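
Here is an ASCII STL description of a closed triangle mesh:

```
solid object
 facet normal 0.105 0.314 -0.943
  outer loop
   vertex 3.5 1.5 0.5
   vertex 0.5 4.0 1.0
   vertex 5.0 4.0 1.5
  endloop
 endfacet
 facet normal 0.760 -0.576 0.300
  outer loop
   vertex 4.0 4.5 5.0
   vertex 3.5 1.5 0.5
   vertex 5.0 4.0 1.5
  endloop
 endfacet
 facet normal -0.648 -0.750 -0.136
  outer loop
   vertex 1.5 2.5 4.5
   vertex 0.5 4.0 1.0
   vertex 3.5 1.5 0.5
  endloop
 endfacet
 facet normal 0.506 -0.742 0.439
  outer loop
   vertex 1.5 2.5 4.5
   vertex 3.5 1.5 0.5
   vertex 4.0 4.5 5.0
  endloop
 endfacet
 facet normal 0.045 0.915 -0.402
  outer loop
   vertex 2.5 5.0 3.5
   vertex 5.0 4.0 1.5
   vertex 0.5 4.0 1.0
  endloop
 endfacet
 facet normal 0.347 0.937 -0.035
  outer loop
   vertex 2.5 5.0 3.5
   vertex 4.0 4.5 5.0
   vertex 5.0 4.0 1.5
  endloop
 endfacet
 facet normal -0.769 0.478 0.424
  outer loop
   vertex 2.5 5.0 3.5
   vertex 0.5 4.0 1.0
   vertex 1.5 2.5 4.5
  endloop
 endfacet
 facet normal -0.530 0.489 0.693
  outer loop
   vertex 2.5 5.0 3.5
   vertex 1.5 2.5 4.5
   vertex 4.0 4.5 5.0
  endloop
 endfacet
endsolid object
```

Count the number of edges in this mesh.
12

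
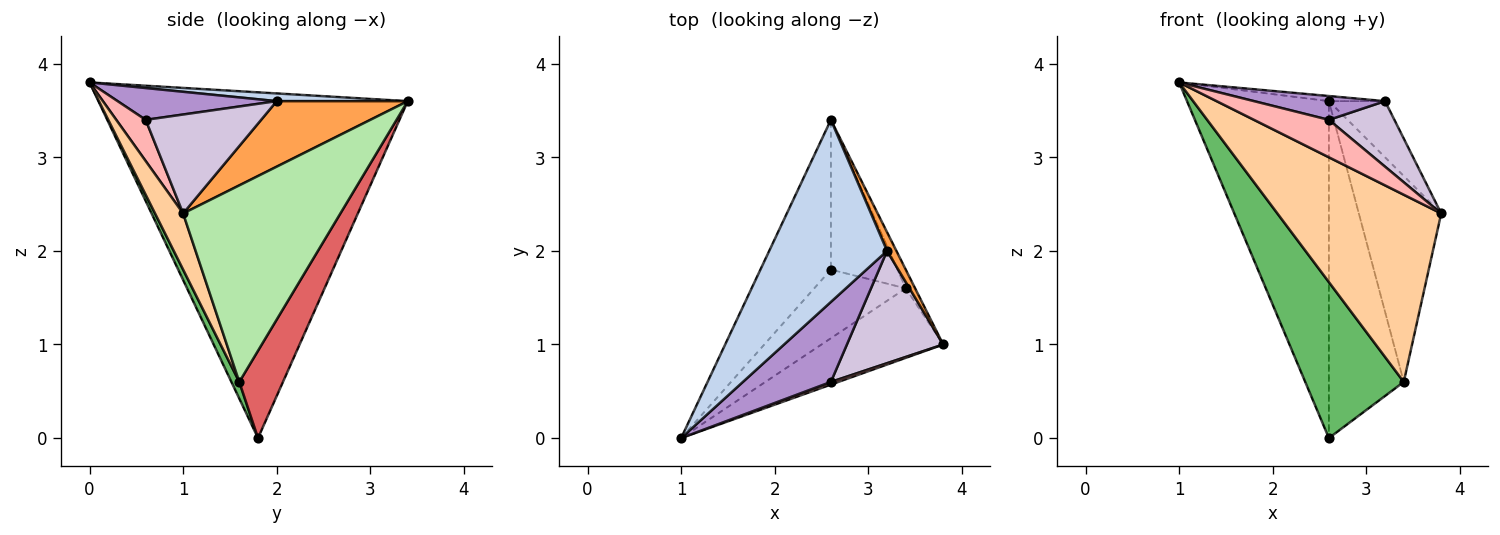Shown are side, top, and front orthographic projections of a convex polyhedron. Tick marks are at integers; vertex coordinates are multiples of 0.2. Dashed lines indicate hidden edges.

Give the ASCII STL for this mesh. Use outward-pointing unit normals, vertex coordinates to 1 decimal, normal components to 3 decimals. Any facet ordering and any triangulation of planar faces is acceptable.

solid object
 facet normal -0.894 0.410 -0.182
  outer loop
   vertex 2.6 1.8 0.0
   vertex 1.0 0.0 3.8
   vertex 2.6 3.4 3.6
  endloop
 endfacet
 facet normal 0.065 0.028 0.997
  outer loop
   vertex 3.2 2.0 3.6
   vertex 2.6 3.4 3.6
   vertex 1.0 0.0 3.8
  endloop
 endfacet
 facet normal 0.911 0.391 0.130
  outer loop
   vertex 3.2 2.0 3.6
   vertex 3.8 1.0 2.4
   vertex 2.6 3.4 3.6
  endloop
 endfacet
 facet normal 0.159 -0.926 -0.344
  outer loop
   vertex 3.4 1.6 0.6
   vertex 3.8 1.0 2.4
   vertex 1.0 0.0 3.8
  endloop
 endfacet
 facet normal 0.073 -0.913 -0.402
  outer loop
   vertex 3.4 1.6 0.6
   vertex 1.0 0.0 3.8
   vertex 2.6 1.8 0.0
  endloop
 endfacet
 facet normal 0.885 0.464 -0.042
  outer loop
   vertex 3.4 1.6 0.6
   vertex 2.6 3.4 3.6
   vertex 3.8 1.0 2.4
  endloop
 endfacet
 facet normal 0.470 0.806 -0.358
  outer loop
   vertex 3.4 1.6 0.6
   vertex 2.6 1.8 0.0
   vertex 2.6 3.4 3.6
  endloop
 endfacet
 facet normal 0.365 -0.929 0.066
  outer loop
   vertex 2.6 0.6 3.4
   vertex 1.0 0.0 3.8
   vertex 3.8 1.0 2.4
  endloop
 endfacet
 facet normal 0.328 -0.270 0.906
  outer loop
   vertex 2.6 0.6 3.4
   vertex 3.2 2.0 3.6
   vertex 1.0 0.0 3.8
  endloop
 endfacet
 facet normal 0.664 -0.377 0.646
  outer loop
   vertex 2.6 0.6 3.4
   vertex 3.8 1.0 2.4
   vertex 3.2 2.0 3.6
  endloop
 endfacet
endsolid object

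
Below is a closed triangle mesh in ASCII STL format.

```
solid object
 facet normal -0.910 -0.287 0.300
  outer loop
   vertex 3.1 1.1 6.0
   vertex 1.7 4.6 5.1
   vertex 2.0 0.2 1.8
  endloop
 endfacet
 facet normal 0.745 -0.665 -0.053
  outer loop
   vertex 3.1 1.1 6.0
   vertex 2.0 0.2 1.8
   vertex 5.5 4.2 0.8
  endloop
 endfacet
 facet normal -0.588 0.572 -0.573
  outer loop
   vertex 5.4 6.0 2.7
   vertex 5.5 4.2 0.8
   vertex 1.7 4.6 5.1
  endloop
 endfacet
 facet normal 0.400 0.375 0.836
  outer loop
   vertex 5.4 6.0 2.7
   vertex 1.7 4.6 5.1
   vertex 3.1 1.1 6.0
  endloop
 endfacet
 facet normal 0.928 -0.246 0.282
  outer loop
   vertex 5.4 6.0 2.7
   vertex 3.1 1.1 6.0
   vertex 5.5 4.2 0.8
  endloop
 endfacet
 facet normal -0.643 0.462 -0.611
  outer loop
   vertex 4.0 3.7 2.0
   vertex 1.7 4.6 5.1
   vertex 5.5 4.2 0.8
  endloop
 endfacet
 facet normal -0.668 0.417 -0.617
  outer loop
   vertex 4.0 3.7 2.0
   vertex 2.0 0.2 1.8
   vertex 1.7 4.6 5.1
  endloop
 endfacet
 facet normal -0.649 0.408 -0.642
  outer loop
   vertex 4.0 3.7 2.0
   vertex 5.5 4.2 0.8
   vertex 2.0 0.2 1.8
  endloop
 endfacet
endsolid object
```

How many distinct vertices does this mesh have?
6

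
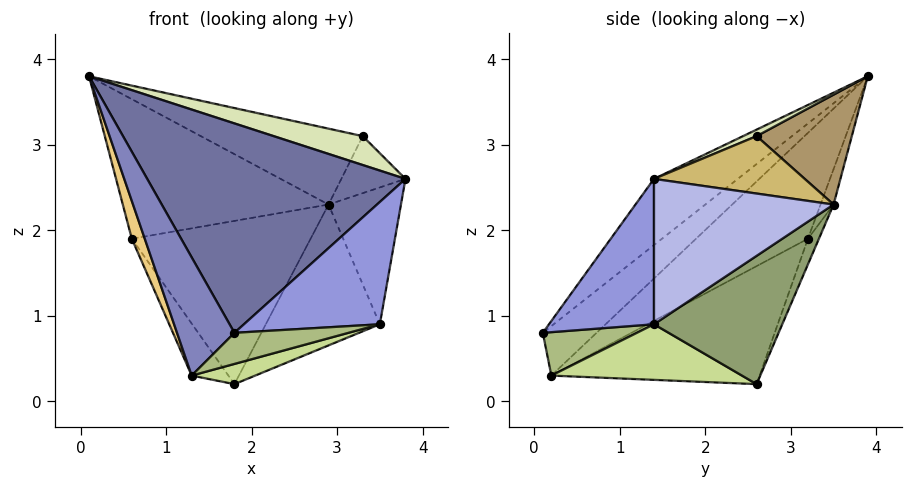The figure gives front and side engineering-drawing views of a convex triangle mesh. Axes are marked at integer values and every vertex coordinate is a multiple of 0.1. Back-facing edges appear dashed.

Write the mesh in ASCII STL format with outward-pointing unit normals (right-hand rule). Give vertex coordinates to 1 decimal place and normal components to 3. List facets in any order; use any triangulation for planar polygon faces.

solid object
 facet normal -0.215 -0.663 0.717
  outer loop
   vertex 1.8 0.1 0.8
   vertex 3.8 1.4 2.6
   vertex 0.1 3.9 3.8
  endloop
 endfacet
 facet normal -0.602 -0.643 0.473
  outer loop
   vertex 1.3 0.2 0.3
   vertex 1.8 0.1 0.8
   vertex 0.1 3.9 3.8
  endloop
 endfacet
 facet normal 0.608 -0.787 -0.107
  outer loop
   vertex 3.5 1.4 0.9
   vertex 3.8 1.4 2.6
   vertex 1.8 0.1 0.8
  endloop
 endfacet
 facet normal 0.915 0.369 -0.162
  outer loop
   vertex 3.5 1.4 0.9
   vertex 2.9 3.5 2.3
   vertex 3.8 1.4 2.6
  endloop
 endfacet
 facet normal 0.619 0.550 -0.560
  outer loop
   vertex 3.5 1.4 0.9
   vertex 1.8 2.6 0.2
   vertex 2.9 3.5 2.3
  endloop
 endfacet
 facet normal 0.499 -0.605 -0.620
  outer loop
   vertex 3.5 1.4 0.9
   vertex 1.8 0.1 0.8
   vertex 1.3 0.2 0.3
  endloop
 endfacet
 facet normal 0.314 -0.105 -0.943
  outer loop
   vertex 3.5 1.4 0.9
   vertex 1.3 0.2 0.3
   vertex 1.8 2.6 0.2
  endloop
 endfacet
 facet normal 0.055 -0.364 0.930
  outer loop
   vertex 3.3 2.6 3.1
   vertex 0.1 3.9 3.8
   vertex 3.8 1.4 2.6
  endloop
 endfacet
 facet normal 0.412 0.701 0.582
  outer loop
   vertex 3.3 2.6 3.1
   vertex 2.9 3.5 2.3
   vertex 0.1 3.9 3.8
  endloop
 endfacet
 facet normal 0.920 0.391 -0.020
  outer loop
   vertex 3.3 2.6 3.1
   vertex 3.8 1.4 2.6
   vertex 2.9 3.5 2.3
  endloop
 endfacet
 facet normal -0.970 -0.112 -0.214
  outer loop
   vertex 0.6 3.2 1.9
   vertex 1.3 0.2 0.3
   vertex 0.1 3.9 3.8
  endloop
 endfacet
 facet normal -0.785 0.138 -0.603
  outer loop
   vertex 0.6 3.2 1.9
   vertex 1.8 2.6 0.2
   vertex 1.3 0.2 0.3
  endloop
 endfacet
 facet normal -0.059 0.932 -0.359
  outer loop
   vertex 0.6 3.2 1.9
   vertex 0.1 3.9 3.8
   vertex 2.9 3.5 2.3
  endloop
 endfacet
 facet normal -0.057 0.928 -0.368
  outer loop
   vertex 0.6 3.2 1.9
   vertex 2.9 3.5 2.3
   vertex 1.8 2.6 0.2
  endloop
 endfacet
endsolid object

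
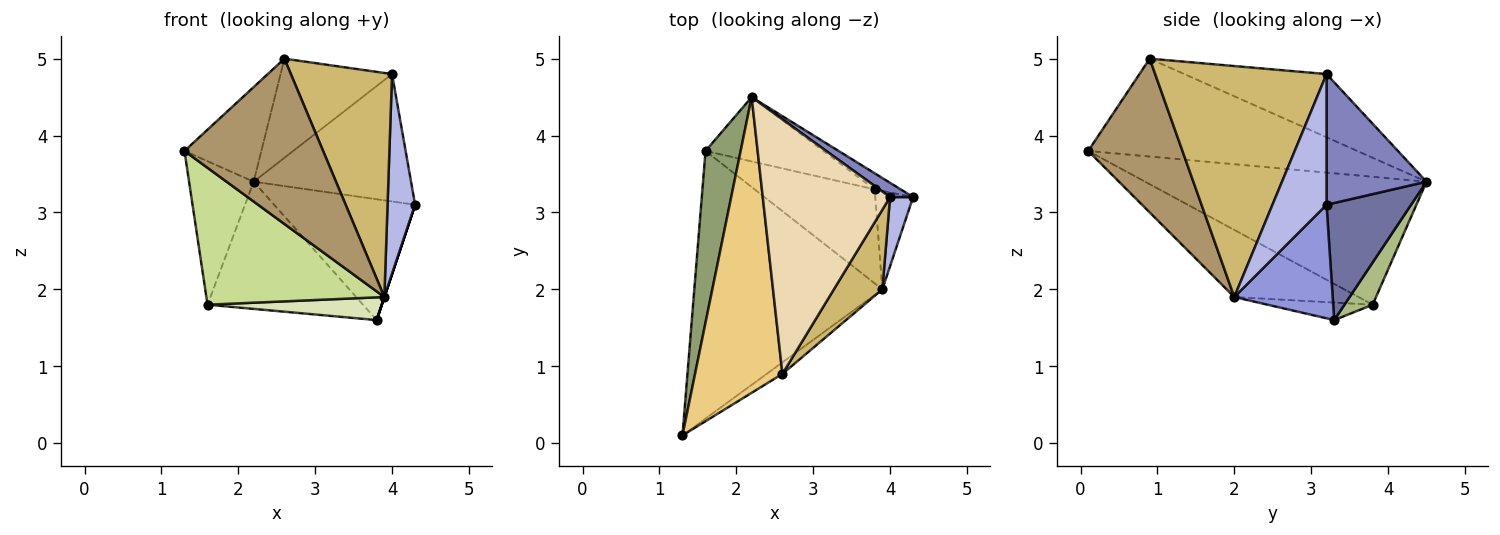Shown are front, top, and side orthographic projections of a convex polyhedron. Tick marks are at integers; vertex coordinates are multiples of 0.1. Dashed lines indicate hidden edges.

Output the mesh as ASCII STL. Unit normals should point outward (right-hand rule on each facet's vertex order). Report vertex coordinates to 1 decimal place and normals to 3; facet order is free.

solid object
 facet normal 0.511 0.852 -0.114
  outer loop
   vertex 3.8 3.3 1.6
   vertex 2.2 4.5 3.4
   vertex 4.3 3.2 3.1
  endloop
 endfacet
 facet normal 0.534 0.840 0.094
  outer loop
   vertex 4.0 3.2 4.8
   vertex 4.3 3.2 3.1
   vertex 2.2 4.5 3.4
  endloop
 endfacet
 facet normal 0.949 0.000 -0.316
  outer loop
   vertex 3.9 2.0 1.9
   vertex 3.8 3.3 1.6
   vertex 4.3 3.2 3.1
  endloop
 endfacet
 facet normal 0.880 -0.449 0.155
  outer loop
   vertex 3.9 2.0 1.9
   vertex 4.3 3.2 3.1
   vertex 4.0 3.2 4.8
  endloop
 endfacet
 facet normal -0.942 0.216 0.259
  outer loop
   vertex 1.6 3.8 1.8
   vertex 1.3 0.1 3.8
   vertex 2.2 4.5 3.4
  endloop
 endfacet
 facet normal 0.160 0.881 -0.445
  outer loop
   vertex 1.6 3.8 1.8
   vertex 2.2 4.5 3.4
   vertex 3.8 3.3 1.6
  endloop
 endfacet
 facet normal -0.303 -0.434 -0.848
  outer loop
   vertex 1.6 3.8 1.8
   vertex 3.9 2.0 1.9
   vertex 1.3 0.1 3.8
  endloop
 endfacet
 facet normal -0.140 -0.233 -0.962
  outer loop
   vertex 1.6 3.8 1.8
   vertex 3.8 3.3 1.6
   vertex 3.9 2.0 1.9
  endloop
 endfacet
 facet normal 0.561 -0.826 -0.058
  outer loop
   vertex 2.6 0.9 5.0
   vertex 1.3 0.1 3.8
   vertex 3.9 2.0 1.9
  endloop
 endfacet
 facet normal 0.847 -0.500 0.178
  outer loop
   vertex 2.6 0.9 5.0
   vertex 3.9 2.0 1.9
   vertex 4.0 3.2 4.8
  endloop
 endfacet
 facet normal -0.730 0.208 0.651
  outer loop
   vertex 2.6 0.9 5.0
   vertex 2.2 4.5 3.4
   vertex 1.3 0.1 3.8
  endloop
 endfacet
 facet normal -0.420 0.329 0.846
  outer loop
   vertex 2.6 0.9 5.0
   vertex 4.0 3.2 4.8
   vertex 2.2 4.5 3.4
  endloop
 endfacet
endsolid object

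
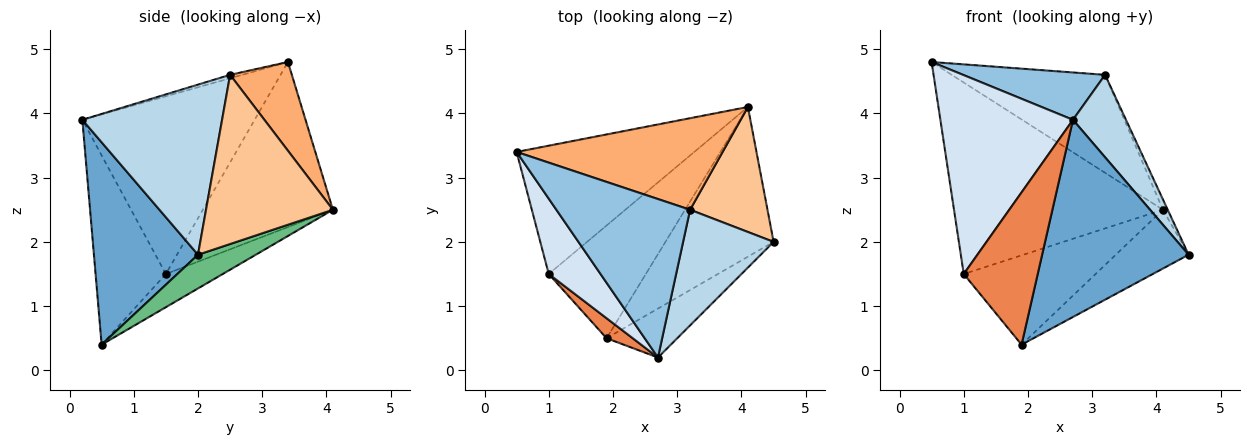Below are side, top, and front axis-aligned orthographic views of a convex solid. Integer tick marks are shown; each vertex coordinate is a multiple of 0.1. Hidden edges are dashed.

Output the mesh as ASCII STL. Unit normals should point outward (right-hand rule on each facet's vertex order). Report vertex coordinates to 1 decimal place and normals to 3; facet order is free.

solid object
 facet normal 0.568 -0.799 -0.198
  outer loop
   vertex 1.9 0.5 0.4
   vertex 4.5 2.0 1.8
   vertex 2.7 0.2 3.9
  endloop
 endfacet
 facet normal -0.024 -0.286 0.958
  outer loop
   vertex 3.2 2.5 4.6
   vertex 0.5 3.4 4.8
   vertex 2.7 0.2 3.9
  endloop
 endfacet
 facet normal 0.837 -0.318 0.445
  outer loop
   vertex 3.2 2.5 4.6
   vertex 2.7 0.2 3.9
   vertex 4.5 2.0 1.8
  endloop
 endfacet
 facet normal -0.772 -0.594 0.225
  outer loop
   vertex 1.0 1.5 1.5
   vertex 2.7 0.2 3.9
   vertex 0.5 3.4 4.8
  endloop
 endfacet
 facet normal -0.686 -0.722 0.095
  outer loop
   vertex 1.0 1.5 1.5
   vertex 1.9 0.5 0.4
   vertex 2.7 0.2 3.9
  endloop
 endfacet
 facet normal 0.282 0.701 0.655
  outer loop
   vertex 4.1 4.1 2.5
   vertex 0.5 3.4 4.8
   vertex 3.2 2.5 4.6
  endloop
 endfacet
 facet normal 0.909 0.035 0.416
  outer loop
   vertex 4.1 4.1 2.5
   vertex 3.2 2.5 4.6
   vertex 4.5 2.0 1.8
  endloop
 endfacet
 facet normal -0.459 0.738 -0.494
  outer loop
   vertex 4.1 4.1 2.5
   vertex 1.0 1.5 1.5
   vertex 0.5 3.4 4.8
  endloop
 endfacet
 facet normal 0.279 0.351 -0.894
  outer loop
   vertex 4.1 4.1 2.5
   vertex 4.5 2.0 1.8
   vertex 1.9 0.5 0.4
  endloop
 endfacet
 facet normal -0.259 0.600 -0.757
  outer loop
   vertex 4.1 4.1 2.5
   vertex 1.9 0.5 0.4
   vertex 1.0 1.5 1.5
  endloop
 endfacet
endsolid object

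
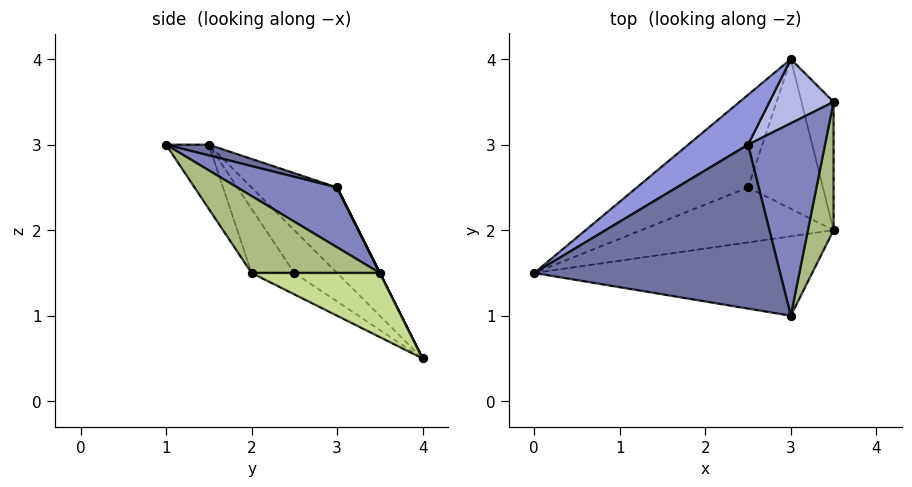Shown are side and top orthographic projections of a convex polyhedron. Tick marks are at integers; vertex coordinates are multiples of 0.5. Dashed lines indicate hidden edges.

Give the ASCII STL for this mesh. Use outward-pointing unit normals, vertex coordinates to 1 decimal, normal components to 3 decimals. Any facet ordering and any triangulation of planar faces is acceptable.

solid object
 facet normal 0.042 0.252 0.967
  outer loop
   vertex 2.5 3.0 2.5
   vertex 0.0 1.5 3.0
   vertex 3.0 1.0 3.0
  endloop
 endfacet
 facet normal 0.579 0.331 0.745
  outer loop
   vertex 2.5 3.0 2.5
   vertex 3.0 1.0 3.0
   vertex 3.5 3.5 1.5
  endloop
 endfacet
 facet normal -0.443 0.841 0.310
  outer loop
   vertex 2.5 3.0 2.5
   vertex 3.0 4.0 0.5
   vertex 0.0 1.5 3.0
  endloop
 endfacet
 facet normal 0.000 0.894 0.447
  outer loop
   vertex 2.5 3.0 2.5
   vertex 3.5 3.5 1.5
   vertex 3.0 4.0 0.5
  endloop
 endfacet
 facet normal -0.134 -0.803 -0.580
  outer loop
   vertex 3.5 2.0 1.5
   vertex 3.0 1.0 3.0
   vertex 0.0 1.5 3.0
  endloop
 endfacet
 facet normal 0.949 0.000 0.316
  outer loop
   vertex 3.5 2.0 1.5
   vertex 3.5 3.5 1.5
   vertex 3.0 1.0 3.0
  endloop
 endfacet
 facet normal 0.894 0.000 -0.447
  outer loop
   vertex 3.5 2.0 1.5
   vertex 3.0 4.0 0.5
   vertex 3.5 3.5 1.5
  endloop
 endfacet
 facet normal -0.321 -0.449 -0.834
  outer loop
   vertex 2.5 2.5 1.5
   vertex 0.0 1.5 3.0
   vertex 3.0 4.0 0.5
  endloop
 endfacet
 facet normal -0.267 -0.535 -0.802
  outer loop
   vertex 2.5 2.5 1.5
   vertex 3.5 2.0 1.5
   vertex 0.0 1.5 3.0
  endloop
 endfacet
 facet normal -0.241 -0.482 -0.843
  outer loop
   vertex 2.5 2.5 1.5
   vertex 3.0 4.0 0.5
   vertex 3.5 2.0 1.5
  endloop
 endfacet
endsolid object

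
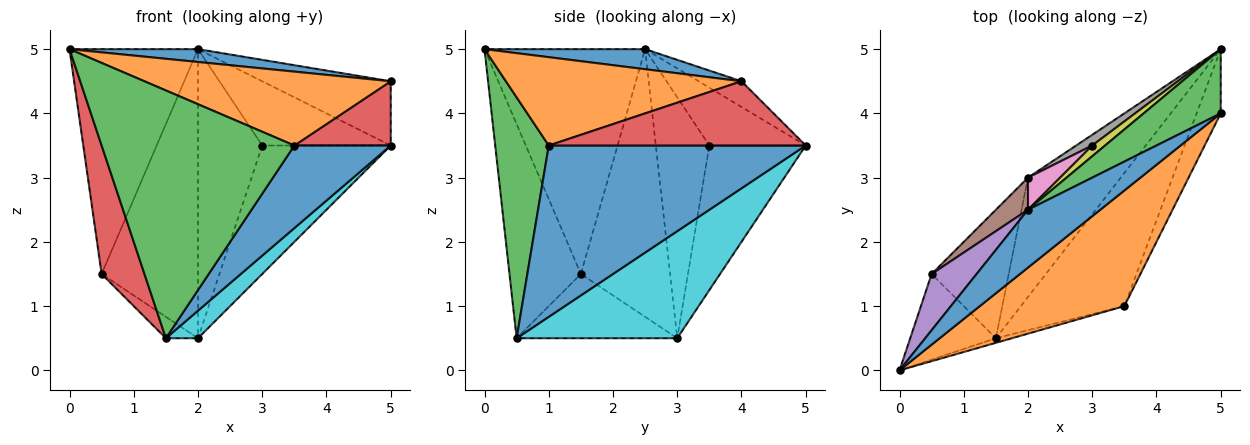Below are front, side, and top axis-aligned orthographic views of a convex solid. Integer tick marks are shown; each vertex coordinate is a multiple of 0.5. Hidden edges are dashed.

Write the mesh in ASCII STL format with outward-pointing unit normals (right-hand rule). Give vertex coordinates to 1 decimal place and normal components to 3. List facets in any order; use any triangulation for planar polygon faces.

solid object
 facet normal 0.262 -0.209 0.942
  outer loop
   vertex 2.0 2.5 5.0
   vertex 0.0 0.0 5.0
   vertex 5.0 4.0 4.5
  endloop
 endfacet
 facet normal 0.458 -0.479 0.749
  outer loop
   vertex 3.5 1.0 3.5
   vertex 5.0 4.0 4.5
   vertex 0.0 0.0 5.0
  endloop
 endfacet
 facet normal -0.229 0.688 0.688
  outer loop
   vertex 5.0 5.0 3.5
   vertex 2.0 2.5 5.0
   vertex 5.0 4.0 4.5
  endloop
 endfacet
 facet normal 0.883 -0.331 -0.331
  outer loop
   vertex 5.0 5.0 3.5
   vertex 5.0 4.0 4.5
   vertex 3.5 1.0 3.5
  endloop
 endfacet
 facet normal -0.772 0.617 0.154
  outer loop
   vertex 0.5 1.5 1.5
   vertex 0.0 0.0 5.0
   vertex 2.0 2.5 5.0
  endloop
 endfacet
 facet normal -0.677 0.731 0.081
  outer loop
   vertex 0.5 1.5 1.5
   vertex 2.0 2.5 5.0
   vertex 2.0 3.0 0.5
  endloop
 endfacet
 facet normal -0.638 0.765 0.085
  outer loop
   vertex 3.0 3.5 3.5
   vertex 2.0 3.0 0.5
   vertex 2.0 2.5 5.0
  endloop
 endfacet
 facet normal -0.599 0.798 0.067
  outer loop
   vertex 3.0 3.5 3.5
   vertex 5.0 5.0 3.5
   vertex 2.0 3.0 0.5
  endloop
 endfacet
 facet normal -0.595 0.793 0.132
  outer loop
   vertex 3.0 3.5 3.5
   vertex 2.0 2.5 5.0
   vertex 5.0 5.0 3.5
  endloop
 endfacet
 facet normal 0.747 -0.149 -0.648
  outer loop
   vertex 1.5 0.5 0.5
   vertex 2.0 3.0 0.5
   vertex 5.0 5.0 3.5
  endloop
 endfacet
 facet normal 0.815 -0.306 -0.492
  outer loop
   vertex 1.5 0.5 0.5
   vertex 5.0 5.0 3.5
   vertex 3.5 1.0 3.5
  endloop
 endfacet
 facet normal -0.635 0.127 -0.762
  outer loop
   vertex 1.5 0.5 0.5
   vertex 0.5 1.5 1.5
   vertex 2.0 3.0 0.5
  endloop
 endfacet
 facet normal 0.268 -0.963 -0.018
  outer loop
   vertex 1.5 0.5 0.5
   vertex 3.5 1.0 3.5
   vertex 0.0 0.0 5.0
  endloop
 endfacet
 facet normal -0.811 -0.487 -0.324
  outer loop
   vertex 1.5 0.5 0.5
   vertex 0.0 0.0 5.0
   vertex 0.5 1.5 1.5
  endloop
 endfacet
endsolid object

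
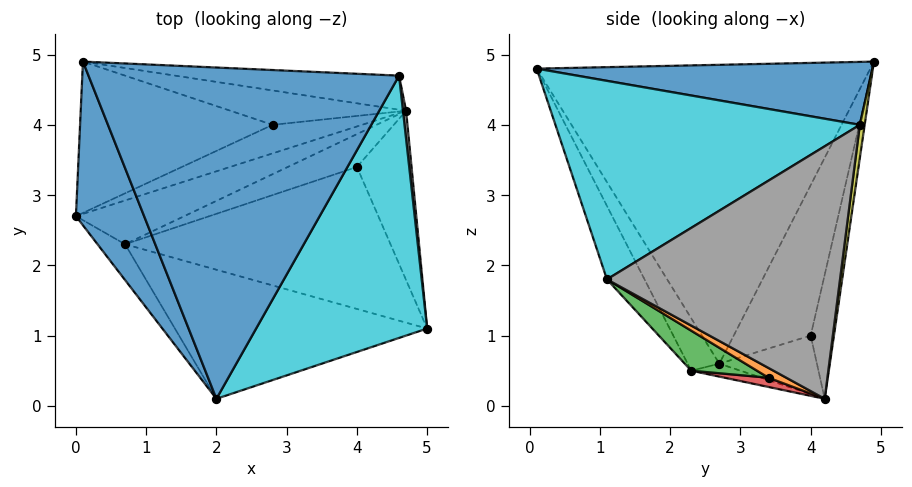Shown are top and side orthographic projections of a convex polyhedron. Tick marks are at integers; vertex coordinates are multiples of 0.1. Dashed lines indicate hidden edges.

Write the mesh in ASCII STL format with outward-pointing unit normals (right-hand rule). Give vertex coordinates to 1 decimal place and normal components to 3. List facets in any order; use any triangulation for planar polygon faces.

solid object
 facet normal -0.908 -0.364 0.207
  outer loop
   vertex 2.0 0.1 4.8
   vertex 0.1 4.9 4.9
   vertex 0.0 2.7 0.6
  endloop
 endfacet
 facet normal -0.119 0.041 -0.992
  outer loop
   vertex 0.7 2.3 0.5
   vertex 0.0 2.7 0.6
   vertex 4.7 4.2 0.1
  endloop
 endfacet
 facet normal -0.507 -0.820 -0.266
  outer loop
   vertex 0.7 2.3 0.5
   vertex 2.0 0.1 4.8
   vertex 0.0 2.7 0.6
  endloop
 endfacet
 facet normal -0.123 -0.898 -0.422
  outer loop
   vertex 0.7 2.3 0.5
   vertex 5.0 1.1 1.8
   vertex 2.0 0.1 4.8
  endloop
 endfacet
 facet normal -0.313 0.821 -0.478
  outer loop
   vertex 2.8 4.0 1.0
   vertex 4.7 4.2 0.1
   vertex 0.0 2.7 0.6
  endloop
 endfacet
 facet normal -0.331 0.843 -0.424
  outer loop
   vertex 2.8 4.0 1.0
   vertex 0.0 2.7 0.6
   vertex 0.1 4.9 4.9
  endloop
 endfacet
 facet normal -0.279 0.875 -0.395
  outer loop
   vertex 2.8 4.0 1.0
   vertex 0.1 4.9 4.9
   vertex 4.7 4.2 0.1
  endloop
 endfacet
 facet normal 0.995 0.103 0.012
  outer loop
   vertex 4.6 4.7 4.0
   vertex 5.0 1.1 1.8
   vertex 4.7 4.2 0.1
  endloop
 endfacet
 facet normal 0.019 0.992 -0.127
  outer loop
   vertex 4.6 4.7 4.0
   vertex 4.7 4.2 0.1
   vertex 0.1 4.9 4.9
  endloop
 endfacet
 facet normal 0.723 -0.300 0.623
  outer loop
   vertex 4.6 4.7 4.0
   vertex 2.0 0.1 4.8
   vertex 5.0 1.1 1.8
  endloop
 endfacet
 facet normal 0.198 0.058 0.978
  outer loop
   vertex 4.6 4.7 4.0
   vertex 0.1 4.9 4.9
   vertex 2.0 0.1 4.8
  endloop
 endfacet
 facet normal 0.156 -0.463 -0.872
  outer loop
   vertex 4.0 3.4 0.4
   vertex 4.7 4.2 0.1
   vertex 5.0 1.1 1.8
  endloop
 endfacet
 facet normal 0.131 -0.473 -0.871
  outer loop
   vertex 4.0 3.4 0.4
   vertex 5.0 1.1 1.8
   vertex 0.7 2.3 0.5
  endloop
 endfacet
 facet normal 0.119 -0.438 -0.891
  outer loop
   vertex 4.0 3.4 0.4
   vertex 0.7 2.3 0.5
   vertex 4.7 4.2 0.1
  endloop
 endfacet
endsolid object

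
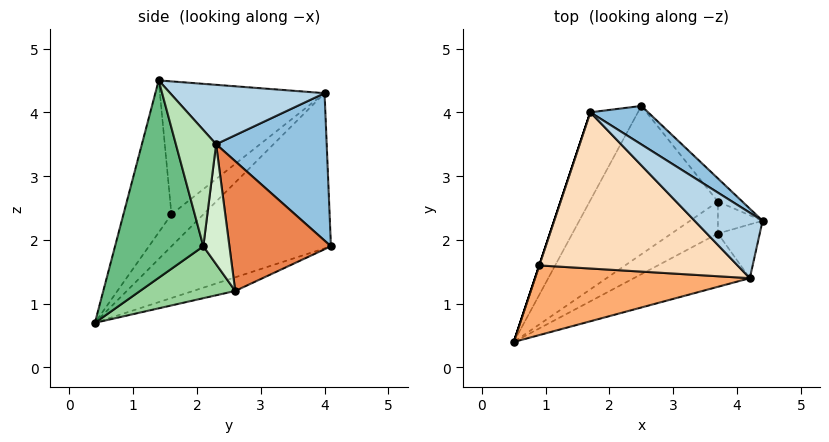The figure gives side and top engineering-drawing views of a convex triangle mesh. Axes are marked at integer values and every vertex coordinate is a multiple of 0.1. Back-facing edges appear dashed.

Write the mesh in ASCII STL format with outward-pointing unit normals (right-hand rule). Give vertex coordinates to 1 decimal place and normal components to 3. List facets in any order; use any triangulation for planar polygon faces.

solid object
 facet normal -0.816 0.522 -0.250
  outer loop
   vertex 1.7 4.0 4.3
   vertex 2.5 4.1 1.9
   vertex 0.5 0.4 0.7
  endloop
 endfacet
 facet normal 0.566 0.794 0.222
  outer loop
   vertex 1.7 4.0 4.3
   vertex 4.4 2.3 3.5
   vertex 2.5 4.1 1.9
  endloop
 endfacet
 facet normal 0.541 0.568 0.620
  outer loop
   vertex 1.7 4.0 4.3
   vertex 4.2 1.4 4.5
   vertex 4.4 2.3 3.5
  endloop
 endfacet
 facet normal -0.099 0.355 -0.930
  outer loop
   vertex 3.7 2.6 1.2
   vertex 0.5 0.4 0.7
   vertex 2.5 4.1 1.9
  endloop
 endfacet
 facet normal 0.740 0.657 -0.140
  outer loop
   vertex 3.7 2.6 1.2
   vertex 2.5 4.1 1.9
   vertex 4.4 2.3 3.5
  endloop
 endfacet
 facet normal -0.416 -0.694 0.588
  outer loop
   vertex 0.9 1.6 2.4
   vertex 0.5 0.4 0.7
   vertex 4.2 1.4 4.5
  endloop
 endfacet
 facet normal -0.949 0.316 0.000
  outer loop
   vertex 0.9 1.6 2.4
   vertex 1.7 4.0 4.3
   vertex 0.5 0.4 0.7
  endloop
 endfacet
 facet normal -0.504 -0.427 0.751
  outer loop
   vertex 0.9 1.6 2.4
   vertex 4.2 1.4 4.5
   vertex 1.7 4.0 4.3
  endloop
 endfacet
 facet normal 0.535 -0.785 -0.314
  outer loop
   vertex 3.7 2.1 1.9
   vertex 4.2 1.4 4.5
   vertex 0.5 0.4 0.7
  endloop
 endfacet
 facet normal 0.545 -0.682 -0.487
  outer loop
   vertex 3.7 2.1 1.9
   vertex 0.5 0.4 0.7
   vertex 3.7 2.6 1.2
  endloop
 endfacet
 facet normal 0.812 -0.505 -0.292
  outer loop
   vertex 3.7 2.1 1.9
   vertex 4.4 2.3 3.5
   vertex 4.2 1.4 4.5
  endloop
 endfacet
 facet normal 0.842 -0.439 -0.314
  outer loop
   vertex 3.7 2.1 1.9
   vertex 3.7 2.6 1.2
   vertex 4.4 2.3 3.5
  endloop
 endfacet
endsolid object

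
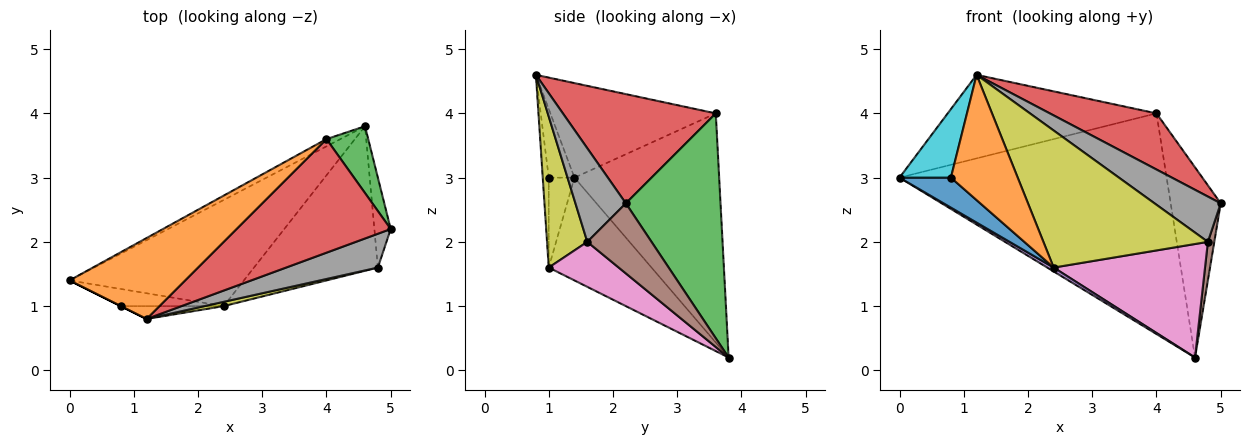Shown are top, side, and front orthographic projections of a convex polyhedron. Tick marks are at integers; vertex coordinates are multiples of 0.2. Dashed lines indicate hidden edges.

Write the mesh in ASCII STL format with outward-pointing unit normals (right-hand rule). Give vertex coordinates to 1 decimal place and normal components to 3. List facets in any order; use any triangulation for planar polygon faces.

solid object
 facet normal -0.476 0.879 -0.029
  outer loop
   vertex 4.0 3.6 4.0
   vertex 4.6 3.8 0.2
   vertex 0.0 1.4 3.0
  endloop
 endfacet
 facet normal -0.495 0.624 0.605
  outer loop
   vertex 4.0 3.6 4.0
   vertex 0.0 1.4 3.0
   vertex 1.2 0.8 4.6
  endloop
 endfacet
 facet normal 0.872 0.461 0.162
  outer loop
   vertex 4.0 3.6 4.0
   vertex 5.0 2.2 2.6
   vertex 4.6 3.8 0.2
  endloop
 endfacet
 facet normal 0.536 -0.374 0.757
  outer loop
   vertex 4.0 3.6 4.0
   vertex 1.2 0.8 4.6
   vertex 5.0 2.2 2.6
  endloop
 endfacet
 facet normal -0.508 -0.032 -0.861
  outer loop
   vertex 2.4 1.0 1.6
   vertex 0.0 1.4 3.0
   vertex 4.6 3.8 0.2
  endloop
 endfacet
 facet normal 0.969 -0.097 -0.226
  outer loop
   vertex 4.8 1.6 2.0
   vertex 4.6 3.8 0.2
   vertex 5.0 2.2 2.6
  endloop
 endfacet
 facet normal 0.275 -0.594 -0.756
  outer loop
   vertex 4.8 1.6 2.0
   vertex 2.4 1.0 1.6
   vertex 4.6 3.8 0.2
  endloop
 endfacet
 facet normal 0.521 -0.684 0.511
  outer loop
   vertex 4.8 1.6 2.0
   vertex 5.0 2.2 2.6
   vertex 1.2 0.8 4.6
  endloop
 endfacet
 facet normal 0.238 -0.971 0.030
  outer loop
   vertex 4.8 1.6 2.0
   vertex 1.2 0.8 4.6
   vertex 2.4 1.0 1.6
  endloop
 endfacet
 facet normal -0.447 -0.894 0.000
  outer loop
   vertex 0.8 1.0 3.0
   vertex 1.2 0.8 4.6
   vertex 0.0 1.4 3.0
  endloop
 endfacet
 facet normal -0.398 -0.796 -0.455
  outer loop
   vertex 0.8 1.0 3.0
   vertex 0.0 1.4 3.0
   vertex 2.4 1.0 1.6
  endloop
 endfacet
 facet normal -0.089 -0.991 -0.102
  outer loop
   vertex 0.8 1.0 3.0
   vertex 2.4 1.0 1.6
   vertex 1.2 0.8 4.6
  endloop
 endfacet
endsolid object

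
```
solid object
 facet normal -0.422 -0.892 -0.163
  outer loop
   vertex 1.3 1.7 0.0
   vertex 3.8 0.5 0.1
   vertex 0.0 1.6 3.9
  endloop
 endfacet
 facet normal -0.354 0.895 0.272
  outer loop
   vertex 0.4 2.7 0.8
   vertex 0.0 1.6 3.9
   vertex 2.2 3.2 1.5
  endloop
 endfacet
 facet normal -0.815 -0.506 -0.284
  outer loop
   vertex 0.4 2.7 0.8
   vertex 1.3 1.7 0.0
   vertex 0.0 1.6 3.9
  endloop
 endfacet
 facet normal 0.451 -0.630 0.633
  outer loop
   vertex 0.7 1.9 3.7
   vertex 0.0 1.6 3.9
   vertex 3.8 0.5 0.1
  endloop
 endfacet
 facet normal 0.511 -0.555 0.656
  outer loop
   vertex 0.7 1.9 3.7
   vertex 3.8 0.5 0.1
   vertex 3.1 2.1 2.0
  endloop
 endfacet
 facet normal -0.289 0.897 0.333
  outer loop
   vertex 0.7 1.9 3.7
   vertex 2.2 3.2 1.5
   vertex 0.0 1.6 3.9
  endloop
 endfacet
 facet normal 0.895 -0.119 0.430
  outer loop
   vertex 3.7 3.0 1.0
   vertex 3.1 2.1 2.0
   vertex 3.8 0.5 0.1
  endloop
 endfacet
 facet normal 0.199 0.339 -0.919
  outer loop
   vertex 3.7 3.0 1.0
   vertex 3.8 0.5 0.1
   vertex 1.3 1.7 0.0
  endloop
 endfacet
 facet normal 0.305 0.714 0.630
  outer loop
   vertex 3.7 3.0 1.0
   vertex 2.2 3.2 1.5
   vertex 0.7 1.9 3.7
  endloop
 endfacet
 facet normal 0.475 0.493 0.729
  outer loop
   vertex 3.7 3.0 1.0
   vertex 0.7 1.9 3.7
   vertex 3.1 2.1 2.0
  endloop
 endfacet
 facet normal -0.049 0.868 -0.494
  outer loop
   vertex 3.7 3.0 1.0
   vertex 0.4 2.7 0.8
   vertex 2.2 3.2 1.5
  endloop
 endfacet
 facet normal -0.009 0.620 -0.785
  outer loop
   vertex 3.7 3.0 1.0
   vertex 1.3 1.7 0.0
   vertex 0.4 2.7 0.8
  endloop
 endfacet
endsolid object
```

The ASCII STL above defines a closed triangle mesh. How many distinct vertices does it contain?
8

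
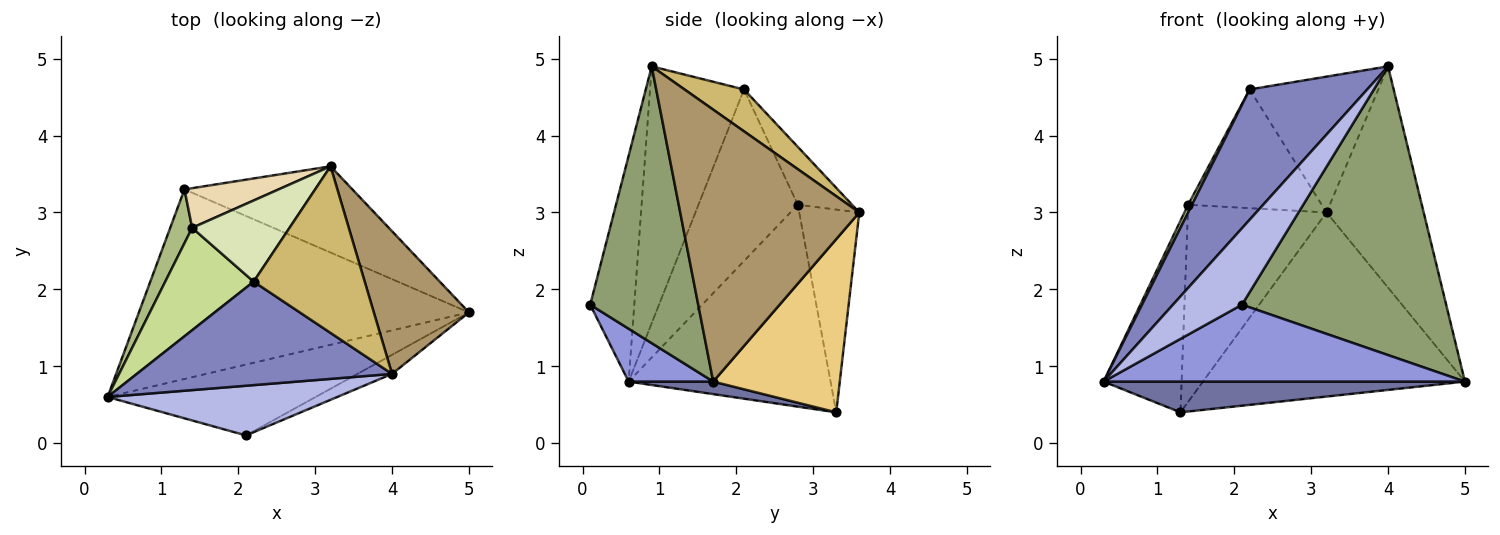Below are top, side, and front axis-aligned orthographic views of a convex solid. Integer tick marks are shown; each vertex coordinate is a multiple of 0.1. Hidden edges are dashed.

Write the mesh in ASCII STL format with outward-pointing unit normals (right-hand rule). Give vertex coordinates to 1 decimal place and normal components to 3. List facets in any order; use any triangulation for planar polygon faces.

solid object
 facet normal 0.037 -0.160 -0.986
  outer loop
   vertex 1.3 3.3 0.4
   vertex 5.0 1.7 0.8
   vertex 0.3 0.6 0.8
  endloop
 endfacet
 facet normal -0.530 -0.664 0.527
  outer loop
   vertex 2.2 2.1 4.6
   vertex 0.3 0.6 0.8
   vertex 4.0 0.9 4.9
  endloop
 endfacet
 facet normal 0.170 -0.725 -0.668
  outer loop
   vertex 2.1 0.1 1.8
   vertex 0.3 0.6 0.8
   vertex 5.0 1.7 0.8
  endloop
 endfacet
 facet normal -0.472 -0.739 0.480
  outer loop
   vertex 2.1 0.1 1.8
   vertex 4.0 0.9 4.9
   vertex 0.3 0.6 0.8
  endloop
 endfacet
 facet normal 0.467 -0.882 -0.058
  outer loop
   vertex 2.1 0.1 1.8
   vertex 5.0 1.7 0.8
   vertex 4.0 0.9 4.9
  endloop
 endfacet
 facet normal -0.928 0.359 0.101
  outer loop
   vertex 1.4 2.8 3.1
   vertex 1.3 3.3 0.4
   vertex 0.3 0.6 0.8
  endloop
 endfacet
 facet normal -0.888 -0.034 0.458
  outer loop
   vertex 1.4 2.8 3.1
   vertex 0.3 0.6 0.8
   vertex 2.2 2.1 4.6
  endloop
 endfacet
 facet normal -0.318 0.783 0.535
  outer loop
   vertex 3.2 3.6 3.0
   vertex 1.4 2.8 3.1
   vertex 2.2 2.1 4.6
  endloop
 endfacet
 facet normal 0.840 0.456 0.294
  outer loop
   vertex 3.2 3.6 3.0
   vertex 4.0 0.9 4.9
   vertex 5.0 1.7 0.8
  endloop
 endfacet
 facet normal 0.280 0.607 0.744
  outer loop
   vertex 3.2 3.6 3.0
   vertex 2.2 2.1 4.6
   vertex 4.0 0.9 4.9
  endloop
 endfacet
 facet normal 0.401 0.830 -0.389
  outer loop
   vertex 3.2 3.6 3.0
   vertex 5.0 1.7 0.8
   vertex 1.3 3.3 0.4
  endloop
 endfacet
 facet normal -0.391 0.902 0.182
  outer loop
   vertex 3.2 3.6 3.0
   vertex 1.3 3.3 0.4
   vertex 1.4 2.8 3.1
  endloop
 endfacet
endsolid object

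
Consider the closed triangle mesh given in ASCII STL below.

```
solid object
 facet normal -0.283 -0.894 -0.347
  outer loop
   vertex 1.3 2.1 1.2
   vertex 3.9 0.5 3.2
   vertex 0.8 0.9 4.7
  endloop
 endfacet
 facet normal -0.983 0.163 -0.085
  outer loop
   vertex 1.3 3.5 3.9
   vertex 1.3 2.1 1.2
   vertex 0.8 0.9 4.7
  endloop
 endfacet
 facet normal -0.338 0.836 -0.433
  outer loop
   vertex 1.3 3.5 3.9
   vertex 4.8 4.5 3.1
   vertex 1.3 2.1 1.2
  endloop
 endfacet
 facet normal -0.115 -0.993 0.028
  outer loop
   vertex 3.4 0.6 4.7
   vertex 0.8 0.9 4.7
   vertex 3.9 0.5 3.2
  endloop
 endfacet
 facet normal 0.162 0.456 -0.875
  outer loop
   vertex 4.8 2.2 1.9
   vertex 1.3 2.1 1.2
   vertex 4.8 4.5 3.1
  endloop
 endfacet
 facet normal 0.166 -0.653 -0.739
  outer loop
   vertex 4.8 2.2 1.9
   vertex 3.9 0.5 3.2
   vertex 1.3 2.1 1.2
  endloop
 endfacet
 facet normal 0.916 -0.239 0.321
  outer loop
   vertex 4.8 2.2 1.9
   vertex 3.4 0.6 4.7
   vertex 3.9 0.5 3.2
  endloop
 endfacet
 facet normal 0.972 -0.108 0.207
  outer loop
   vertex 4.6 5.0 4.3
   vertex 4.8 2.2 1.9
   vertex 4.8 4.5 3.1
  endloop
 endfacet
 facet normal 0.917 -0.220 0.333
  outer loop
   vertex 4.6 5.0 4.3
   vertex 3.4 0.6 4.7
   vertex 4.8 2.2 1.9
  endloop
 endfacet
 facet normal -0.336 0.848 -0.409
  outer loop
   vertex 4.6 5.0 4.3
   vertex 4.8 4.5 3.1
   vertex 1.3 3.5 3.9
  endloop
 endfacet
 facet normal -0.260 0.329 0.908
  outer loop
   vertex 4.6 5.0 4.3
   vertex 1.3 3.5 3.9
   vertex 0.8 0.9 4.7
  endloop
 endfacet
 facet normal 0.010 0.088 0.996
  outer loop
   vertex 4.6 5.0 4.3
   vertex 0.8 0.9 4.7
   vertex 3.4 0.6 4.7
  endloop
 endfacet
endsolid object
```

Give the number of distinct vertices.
8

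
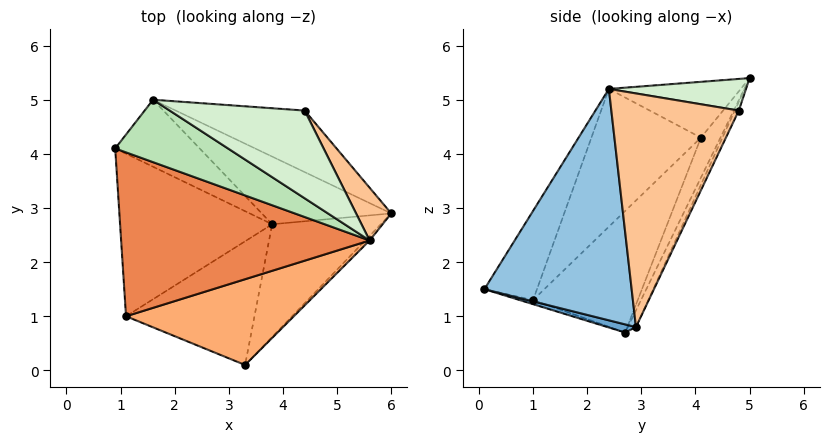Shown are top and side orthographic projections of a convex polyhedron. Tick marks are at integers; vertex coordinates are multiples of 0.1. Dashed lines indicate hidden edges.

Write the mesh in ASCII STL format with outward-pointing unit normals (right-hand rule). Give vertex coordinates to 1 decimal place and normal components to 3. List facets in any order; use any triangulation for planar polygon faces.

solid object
 facet normal 0.071 -0.306 -0.949
  outer loop
   vertex 3.8 2.7 0.7
   vertex 6.0 2.9 0.8
   vertex 3.3 0.1 1.5
  endloop
 endfacet
 facet normal 0.718 -0.696 -0.014
  outer loop
   vertex 5.6 2.4 5.2
   vertex 3.3 0.1 1.5
   vertex 6.0 2.9 0.8
  endloop
 endfacet
 facet normal -0.508 0.582 -0.635
  outer loop
   vertex 1.1 1.0 1.3
   vertex 0.9 4.1 4.3
   vertex 3.8 2.7 0.7
  endloop
 endfacet
 facet normal -0.031 -0.288 -0.957
  outer loop
   vertex 1.1 1.0 1.3
   vertex 3.8 2.7 0.7
   vertex 3.3 0.1 1.5
  endloop
 endfacet
 facet normal -0.364 -0.660 0.657
  outer loop
   vertex 1.1 1.0 1.3
   vertex 5.6 2.4 5.2
   vertex 0.9 4.1 4.3
  endloop
 endfacet
 facet normal -0.340 -0.689 0.640
  outer loop
   vertex 1.1 1.0 1.3
   vertex 3.3 0.1 1.5
   vertex 5.6 2.4 5.2
  endloop
 endfacet
 facet normal 0.878 0.461 0.132
  outer loop
   vertex 4.4 4.8 4.8
   vertex 5.6 2.4 5.2
   vertex 6.0 2.9 0.8
  endloop
 endfacet
 facet normal -0.060 0.885 -0.461
  outer loop
   vertex 1.6 5.0 5.4
   vertex 6.0 2.9 0.8
   vertex 3.8 2.7 0.7
  endloop
 endfacet
 facet normal -0.030 0.898 -0.439
  outer loop
   vertex 1.6 5.0 5.4
   vertex 4.4 4.8 4.8
   vertex 6.0 2.9 0.8
  endloop
 endfacet
 facet normal -0.244 0.821 -0.516
  outer loop
   vertex 1.6 5.0 5.4
   vertex 3.8 2.7 0.7
   vertex 0.9 4.1 4.3
  endloop
 endfacet
 facet normal -0.354 -0.600 0.717
  outer loop
   vertex 1.6 5.0 5.4
   vertex 0.9 4.1 4.3
   vertex 5.6 2.4 5.2
  endloop
 endfacet
 facet normal 0.220 0.266 0.938
  outer loop
   vertex 1.6 5.0 5.4
   vertex 5.6 2.4 5.2
   vertex 4.4 4.8 4.8
  endloop
 endfacet
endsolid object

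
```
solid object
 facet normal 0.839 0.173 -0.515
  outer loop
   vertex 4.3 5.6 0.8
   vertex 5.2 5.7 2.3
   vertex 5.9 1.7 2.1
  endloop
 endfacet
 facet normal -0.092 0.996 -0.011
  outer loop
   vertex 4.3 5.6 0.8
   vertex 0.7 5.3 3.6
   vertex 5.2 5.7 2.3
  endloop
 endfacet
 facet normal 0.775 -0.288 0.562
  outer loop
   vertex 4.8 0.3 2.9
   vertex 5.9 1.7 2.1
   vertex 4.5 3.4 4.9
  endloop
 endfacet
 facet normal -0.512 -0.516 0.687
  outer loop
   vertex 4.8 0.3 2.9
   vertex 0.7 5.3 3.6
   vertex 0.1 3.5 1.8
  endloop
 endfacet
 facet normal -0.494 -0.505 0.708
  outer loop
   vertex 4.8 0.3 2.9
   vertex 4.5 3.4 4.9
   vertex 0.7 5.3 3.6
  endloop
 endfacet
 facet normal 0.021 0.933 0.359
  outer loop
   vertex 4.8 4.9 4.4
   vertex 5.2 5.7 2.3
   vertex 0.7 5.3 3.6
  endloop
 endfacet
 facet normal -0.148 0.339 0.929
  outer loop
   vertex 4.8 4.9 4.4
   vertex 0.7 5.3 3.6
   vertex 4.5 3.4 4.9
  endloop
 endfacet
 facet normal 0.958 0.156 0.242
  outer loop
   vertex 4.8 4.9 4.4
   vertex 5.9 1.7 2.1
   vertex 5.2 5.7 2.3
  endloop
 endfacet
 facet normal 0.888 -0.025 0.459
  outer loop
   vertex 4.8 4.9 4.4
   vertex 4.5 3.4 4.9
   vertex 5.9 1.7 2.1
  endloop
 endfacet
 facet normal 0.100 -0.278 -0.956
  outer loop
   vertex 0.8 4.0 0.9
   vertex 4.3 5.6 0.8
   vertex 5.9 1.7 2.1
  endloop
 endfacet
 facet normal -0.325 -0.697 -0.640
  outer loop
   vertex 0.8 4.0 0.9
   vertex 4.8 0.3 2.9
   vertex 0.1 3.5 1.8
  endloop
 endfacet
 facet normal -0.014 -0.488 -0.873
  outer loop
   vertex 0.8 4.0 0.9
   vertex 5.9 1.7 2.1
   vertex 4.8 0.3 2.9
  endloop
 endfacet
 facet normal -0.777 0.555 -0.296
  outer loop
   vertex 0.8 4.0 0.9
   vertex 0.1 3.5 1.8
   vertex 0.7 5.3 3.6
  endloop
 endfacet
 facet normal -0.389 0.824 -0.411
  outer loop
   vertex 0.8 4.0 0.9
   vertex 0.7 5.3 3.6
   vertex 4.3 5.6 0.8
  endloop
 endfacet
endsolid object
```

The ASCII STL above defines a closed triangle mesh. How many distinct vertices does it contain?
9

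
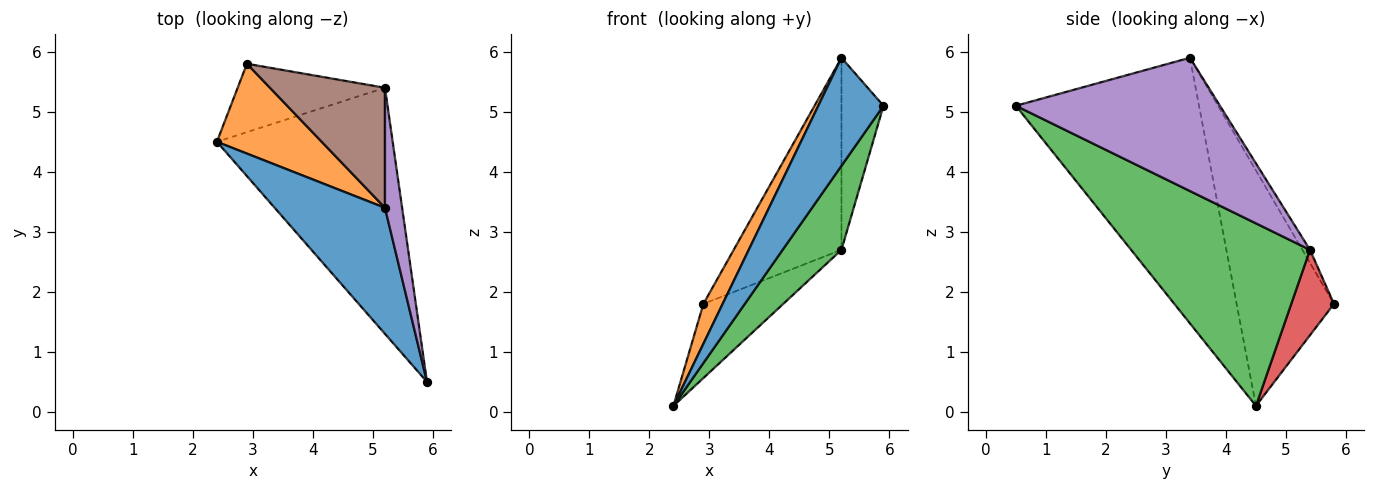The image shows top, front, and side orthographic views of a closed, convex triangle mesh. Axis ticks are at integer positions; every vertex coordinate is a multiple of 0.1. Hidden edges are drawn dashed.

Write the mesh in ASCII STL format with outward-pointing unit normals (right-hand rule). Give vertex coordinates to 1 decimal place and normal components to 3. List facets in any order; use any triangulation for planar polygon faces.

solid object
 facet normal -0.877 -0.312 0.364
  outer loop
   vertex 5.2 3.4 5.9
   vertex 2.4 4.5 0.1
   vertex 5.9 0.5 5.1
  endloop
 endfacet
 facet normal -0.899 -0.178 0.400
  outer loop
   vertex 2.9 5.8 1.8
   vertex 2.4 4.5 0.1
   vertex 5.2 3.4 5.9
  endloop
 endfacet
 facet normal 0.701 -0.230 -0.675
  outer loop
   vertex 5.2 5.4 2.7
   vertex 5.9 0.5 5.1
   vertex 2.4 4.5 0.1
  endloop
 endfacet
 facet normal 0.366 0.684 -0.631
  outer loop
   vertex 5.2 5.4 2.7
   vertex 2.4 4.5 0.1
   vertex 2.9 5.8 1.8
  endloop
 endfacet
 facet normal 0.972 0.200 0.125
  outer loop
   vertex 5.2 5.4 2.7
   vertex 5.2 3.4 5.9
   vertex 5.9 0.5 5.1
  endloop
 endfacet
 facet normal -0.060 0.846 0.529
  outer loop
   vertex 5.2 5.4 2.7
   vertex 2.9 5.8 1.8
   vertex 5.2 3.4 5.9
  endloop
 endfacet
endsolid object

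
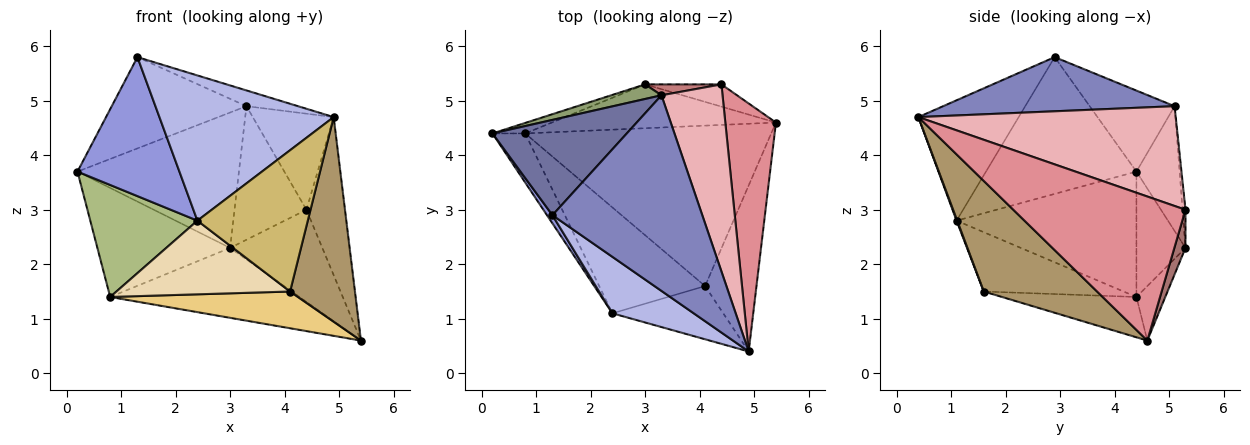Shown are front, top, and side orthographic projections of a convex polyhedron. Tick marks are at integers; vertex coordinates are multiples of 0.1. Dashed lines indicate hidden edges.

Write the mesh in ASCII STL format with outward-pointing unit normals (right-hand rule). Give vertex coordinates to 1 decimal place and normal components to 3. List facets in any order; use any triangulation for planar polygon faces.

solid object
 facet normal -0.399 0.634 0.662
  outer loop
   vertex 3.3 5.1 4.9
   vertex 0.2 4.4 3.7
   vertex 1.3 2.9 5.8
  endloop
 endfacet
 facet normal 0.339 0.075 0.938
  outer loop
   vertex 3.3 5.1 4.9
   vertex 1.3 2.9 5.8
   vertex 4.9 0.4 4.7
  endloop
 endfacet
 facet normal -0.827 -0.561 0.033
  outer loop
   vertex 2.4 1.1 2.8
   vertex 1.3 2.9 5.8
   vertex 0.2 4.4 3.7
  endloop
 endfacet
 facet normal -0.473 -0.821 0.319
  outer loop
   vertex 2.4 1.1 2.8
   vertex 4.9 0.4 4.7
   vertex 1.3 2.9 5.8
  endloop
 endfacet
 facet normal -0.257 0.961 0.104
  outer loop
   vertex 3.0 5.3 2.3
   vertex 0.2 4.4 3.7
   vertex 3.3 5.1 4.9
  endloop
 endfacet
 facet normal -0.838 -0.499 -0.219
  outer loop
   vertex 0.8 4.4 1.4
   vertex 2.4 1.1 2.8
   vertex 0.2 4.4 3.7
  endloop
 endfacet
 facet normal -0.345 0.934 -0.090
  outer loop
   vertex 0.8 4.4 1.4
   vertex 0.2 4.4 3.7
   vertex 3.0 5.3 2.3
  endloop
 endfacet
 facet normal -0.128 0.840 -0.527
  outer loop
   vertex 0.8 4.4 1.4
   vertex 3.0 5.3 2.3
   vertex 5.4 4.6 0.6
  endloop
 endfacet
 facet normal 0.805 -0.461 -0.374
  outer loop
   vertex 4.1 1.6 1.5
   vertex 5.4 4.6 0.6
   vertex 4.9 0.4 4.7
  endloop
 endfacet
 facet normal 0.006 -0.936 -0.352
  outer loop
   vertex 4.1 1.6 1.5
   vertex 4.9 0.4 4.7
   vertex 2.4 1.1 2.8
  endloop
 endfacet
 facet normal -0.158 -0.220 -0.963
  outer loop
   vertex 4.1 1.6 1.5
   vertex 0.8 4.4 1.4
   vertex 5.4 4.6 0.6
  endloop
 endfacet
 facet normal -0.418 -0.519 -0.746
  outer loop
   vertex 4.1 1.6 1.5
   vertex 2.4 1.1 2.8
   vertex 0.8 4.4 1.4
  endloop
 endfacet
 facet normal 0.117 0.965 -0.233
  outer loop
   vertex 4.4 5.3 3.0
   vertex 5.4 4.6 0.6
   vertex 3.0 5.3 2.3
  endloop
 endfacet
 facet normal -0.041 0.996 0.081
  outer loop
   vertex 4.4 5.3 3.0
   vertex 3.0 5.3 2.3
   vertex 3.3 5.1 4.9
  endloop
 endfacet
 facet normal 0.923 0.207 0.324
  outer loop
   vertex 4.4 5.3 3.0
   vertex 4.9 0.4 4.7
   vertex 5.4 4.6 0.6
  endloop
 endfacet
 facet normal 0.824 0.259 0.504
  outer loop
   vertex 4.4 5.3 3.0
   vertex 3.3 5.1 4.9
   vertex 4.9 0.4 4.7
  endloop
 endfacet
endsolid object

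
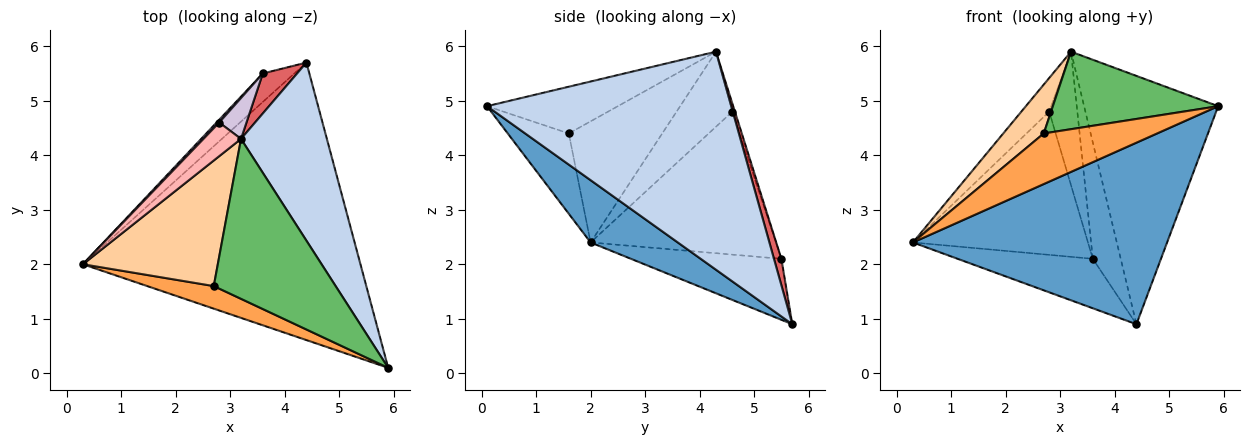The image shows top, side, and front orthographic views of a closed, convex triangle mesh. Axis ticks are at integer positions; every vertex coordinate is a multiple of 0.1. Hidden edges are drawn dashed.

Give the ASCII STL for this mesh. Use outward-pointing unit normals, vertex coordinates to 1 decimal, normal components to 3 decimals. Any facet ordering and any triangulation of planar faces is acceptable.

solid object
 facet normal 0.185 -0.538 -0.822
  outer loop
   vertex 4.4 5.7 0.9
   vertex 5.9 0.1 4.9
   vertex 0.3 2.0 2.4
  endloop
 endfacet
 facet normal 0.829 0.455 0.326
  outer loop
   vertex 3.2 4.3 5.9
   vertex 5.9 0.1 4.9
   vertex 4.4 5.7 0.9
  endloop
 endfacet
 facet normal -0.441 -0.820 0.366
  outer loop
   vertex 2.7 1.6 4.4
   vertex 0.3 2.0 2.4
   vertex 5.9 0.1 4.9
  endloop
 endfacet
 facet normal -0.642 -0.278 0.715
  outer loop
   vertex 2.7 1.6 4.4
   vertex 3.2 4.3 5.9
   vertex 0.3 2.0 2.4
  endloop
 endfacet
 facet normal -0.326 -0.412 0.851
  outer loop
   vertex 2.7 1.6 4.4
   vertex 5.9 0.1 4.9
   vertex 3.2 4.3 5.9
  endloop
 endfacet
 facet normal -0.694 0.624 -0.359
  outer loop
   vertex 3.6 5.5 2.1
   vertex 4.4 5.7 0.9
   vertex 0.3 2.0 2.4
  endloop
 endfacet
 facet normal 0.244 0.917 0.315
  outer loop
   vertex 3.6 5.5 2.1
   vertex 3.2 4.3 5.9
   vertex 4.4 5.7 0.9
  endloop
 endfacet
 facet normal -0.816 0.408 0.408
  outer loop
   vertex 2.8 4.6 4.8
   vertex 0.3 2.0 2.4
   vertex 3.2 4.3 5.9
  endloop
 endfacet
 facet normal -0.727 0.687 0.013
  outer loop
   vertex 2.8 4.6 4.8
   vertex 3.6 5.5 2.1
   vertex 0.3 2.0 2.4
  endloop
 endfacet
 facet normal -0.087 0.953 0.292
  outer loop
   vertex 2.8 4.6 4.8
   vertex 3.2 4.3 5.9
   vertex 3.6 5.5 2.1
  endloop
 endfacet
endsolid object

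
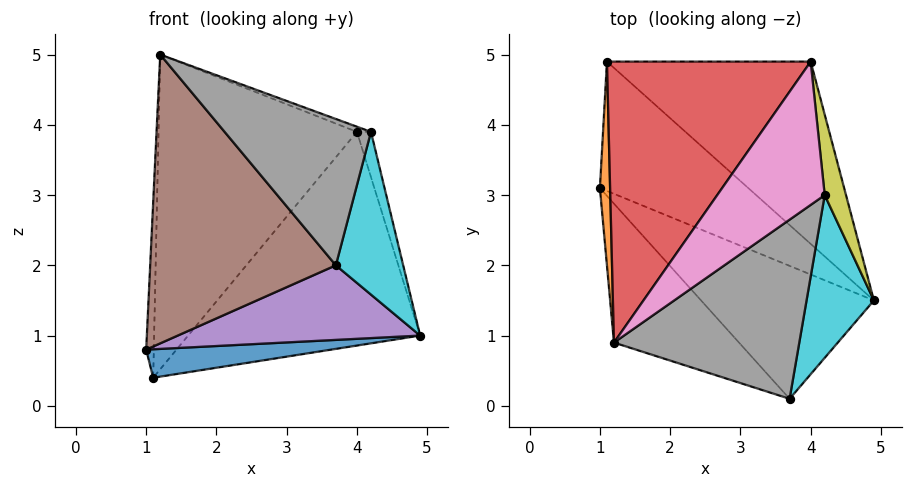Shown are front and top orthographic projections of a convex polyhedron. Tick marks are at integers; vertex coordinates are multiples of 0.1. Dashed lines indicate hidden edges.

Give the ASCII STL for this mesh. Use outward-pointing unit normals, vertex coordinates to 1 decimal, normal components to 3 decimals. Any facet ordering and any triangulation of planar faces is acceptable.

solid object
 facet normal -0.038 -0.215 -0.976
  outer loop
   vertex 1.1 4.9 0.4
   vertex 4.9 1.5 1.0
   vertex 1.0 3.1 0.8
  endloop
 endfacet
 facet normal -0.993 0.074 0.086
  outer loop
   vertex 1.1 4.9 0.4
   vertex 1.0 3.1 0.8
   vertex 1.2 0.9 5.0
  endloop
 endfacet
 facet normal 0.617 0.599 -0.511
  outer loop
   vertex 4.0 4.9 3.9
   vertex 4.9 1.5 1.0
   vertex 1.1 4.9 0.4
  endloop
 endfacet
 facet normal -0.627 0.581 0.519
  outer loop
   vertex 4.0 4.9 3.9
   vertex 1.1 4.9 0.4
   vertex 1.2 0.9 5.0
  endloop
 endfacet
 facet normal -0.154 -0.483 -0.862
  outer loop
   vertex 3.7 0.1 2.0
   vertex 1.0 3.1 0.8
   vertex 4.9 1.5 1.0
  endloop
 endfacet
 facet normal -0.629 -0.701 -0.337
  outer loop
   vertex 3.7 0.1 2.0
   vertex 1.2 0.9 5.0
   vertex 1.0 3.1 0.8
  endloop
 endfacet
 facet normal 0.323 0.034 0.946
  outer loop
   vertex 4.2 3.0 3.9
   vertex 4.0 4.9 3.9
   vertex 1.2 0.9 5.0
  endloop
 endfacet
 facet normal 0.588 -0.512 0.626
  outer loop
   vertex 4.2 3.0 3.9
   vertex 1.2 0.9 5.0
   vertex 3.7 0.1 2.0
  endloop
 endfacet
 facet normal 0.978 0.103 0.183
  outer loop
   vertex 4.2 3.0 3.9
   vertex 4.9 1.5 1.0
   vertex 4.0 4.9 3.9
  endloop
 endfacet
 facet normal 0.816 -0.408 0.408
  outer loop
   vertex 4.2 3.0 3.9
   vertex 3.7 0.1 2.0
   vertex 4.9 1.5 1.0
  endloop
 endfacet
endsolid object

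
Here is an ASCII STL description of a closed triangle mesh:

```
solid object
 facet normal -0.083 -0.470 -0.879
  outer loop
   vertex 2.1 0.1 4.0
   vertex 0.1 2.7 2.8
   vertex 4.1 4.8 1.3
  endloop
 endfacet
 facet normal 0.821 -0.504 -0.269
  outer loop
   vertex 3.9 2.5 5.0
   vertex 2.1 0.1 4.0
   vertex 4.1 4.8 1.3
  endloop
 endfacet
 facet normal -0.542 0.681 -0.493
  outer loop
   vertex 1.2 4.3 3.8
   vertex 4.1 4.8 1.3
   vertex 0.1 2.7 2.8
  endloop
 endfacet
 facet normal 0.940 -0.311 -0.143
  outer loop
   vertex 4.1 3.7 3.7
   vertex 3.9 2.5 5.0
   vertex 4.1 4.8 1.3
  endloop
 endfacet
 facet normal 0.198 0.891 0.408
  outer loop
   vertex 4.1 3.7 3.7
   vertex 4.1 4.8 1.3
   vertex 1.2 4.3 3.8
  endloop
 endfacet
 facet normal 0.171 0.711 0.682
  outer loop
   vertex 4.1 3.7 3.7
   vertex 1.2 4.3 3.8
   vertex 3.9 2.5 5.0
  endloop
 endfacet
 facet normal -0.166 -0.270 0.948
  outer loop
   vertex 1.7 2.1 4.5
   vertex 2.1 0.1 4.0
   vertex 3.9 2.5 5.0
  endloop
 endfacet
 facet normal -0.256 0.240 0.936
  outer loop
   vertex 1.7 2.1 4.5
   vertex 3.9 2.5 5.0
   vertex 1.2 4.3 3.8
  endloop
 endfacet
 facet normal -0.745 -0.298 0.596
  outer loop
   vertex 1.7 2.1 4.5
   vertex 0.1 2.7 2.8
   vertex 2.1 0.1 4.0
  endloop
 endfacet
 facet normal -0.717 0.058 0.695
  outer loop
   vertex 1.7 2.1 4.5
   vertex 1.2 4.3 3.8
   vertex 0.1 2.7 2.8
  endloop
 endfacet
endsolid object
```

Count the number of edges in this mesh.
15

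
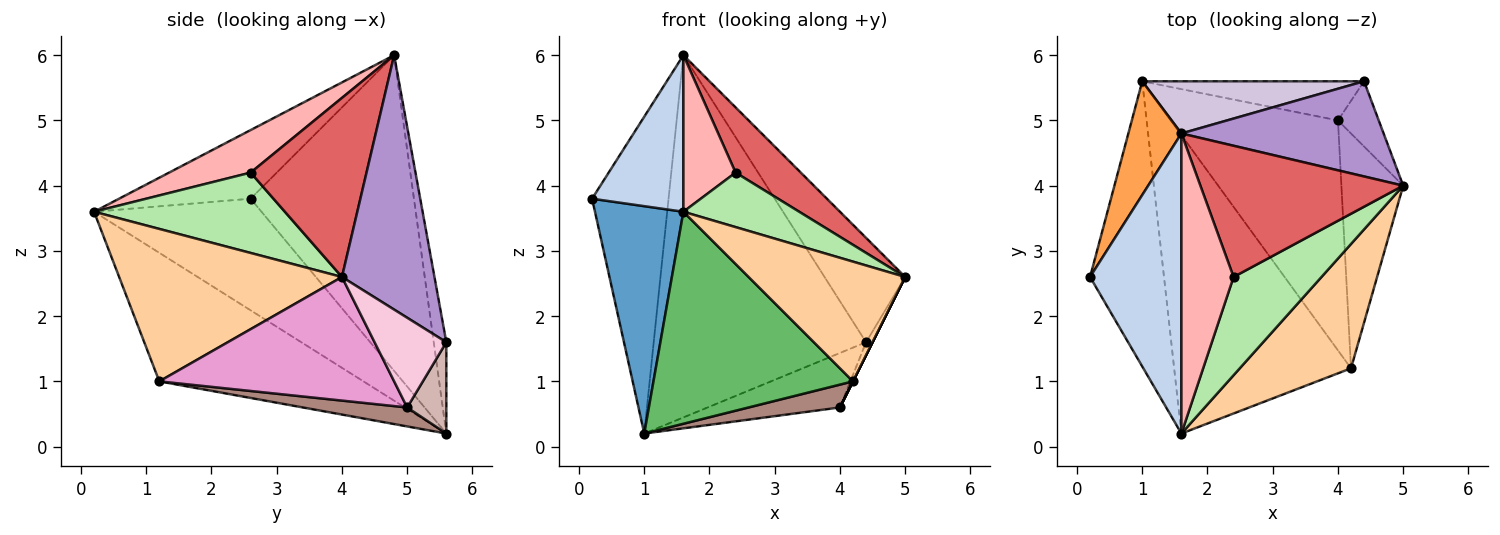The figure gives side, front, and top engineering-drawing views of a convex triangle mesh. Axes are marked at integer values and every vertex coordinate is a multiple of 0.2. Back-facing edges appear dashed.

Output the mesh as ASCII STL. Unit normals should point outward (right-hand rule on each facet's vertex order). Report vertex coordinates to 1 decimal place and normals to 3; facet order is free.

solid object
 facet normal -0.763 -0.403 -0.505
  outer loop
   vertex 1.0 5.6 0.2
   vertex 1.6 0.2 3.6
   vertex 0.2 2.6 3.8
  endloop
 endfacet
 facet normal -0.554 -0.385 0.738
  outer loop
   vertex 1.6 4.8 6.0
   vertex 0.2 2.6 3.8
   vertex 1.6 0.2 3.6
  endloop
 endfacet
 facet normal -0.895 0.419 0.150
  outer loop
   vertex 1.6 4.8 6.0
   vertex 1.0 5.6 0.2
   vertex 0.2 2.6 3.8
  endloop
 endfacet
 facet normal 0.703 -0.494 0.513
  outer loop
   vertex 4.2 1.2 1.0
   vertex 5.0 4.0 2.6
   vertex 1.6 0.2 3.6
  endloop
 endfacet
 facet normal -0.510 -0.498 -0.701
  outer loop
   vertex 4.2 1.2 1.0
   vertex 1.6 0.2 3.6
   vertex 1.0 5.6 0.2
  endloop
 endfacet
 facet normal 0.624 -0.379 0.683
  outer loop
   vertex 2.4 2.6 4.2
   vertex 1.6 0.2 3.6
   vertex 5.0 4.0 2.6
  endloop
 endfacet
 facet normal 0.620 -0.349 0.702
  outer loop
   vertex 2.4 2.6 4.2
   vertex 5.0 4.0 2.6
   vertex 1.6 4.8 6.0
  endloop
 endfacet
 facet normal 0.586 -0.375 0.719
  outer loop
   vertex 2.4 2.6 4.2
   vertex 1.6 4.8 6.0
   vertex 1.6 0.2 3.6
  endloop
 endfacet
 facet normal 0.647 0.564 0.514
  outer loop
   vertex 4.4 5.6 1.6
   vertex 1.6 4.8 6.0
   vertex 5.0 4.0 2.6
  endloop
 endfacet
 facet normal -0.059 0.988 0.142
  outer loop
   vertex 4.4 5.6 1.6
   vertex 1.0 5.6 0.2
   vertex 1.6 4.8 6.0
  endloop
 endfacet
 facet normal 0.112 -0.098 -0.989
  outer loop
   vertex 4.0 5.0 0.6
   vertex 4.2 1.2 1.0
   vertex 1.0 5.6 0.2
  endloop
 endfacet
 facet normal 0.234 0.790 -0.567
  outer loop
   vertex 4.0 5.0 0.6
   vertex 1.0 5.6 0.2
   vertex 4.4 5.6 1.6
  endloop
 endfacet
 facet normal 0.894 0.000 -0.447
  outer loop
   vertex 4.0 5.0 0.6
   vertex 5.0 4.0 2.6
   vertex 4.2 1.2 1.0
  endloop
 endfacet
 facet normal 0.907 0.082 -0.412
  outer loop
   vertex 4.0 5.0 0.6
   vertex 4.4 5.6 1.6
   vertex 5.0 4.0 2.6
  endloop
 endfacet
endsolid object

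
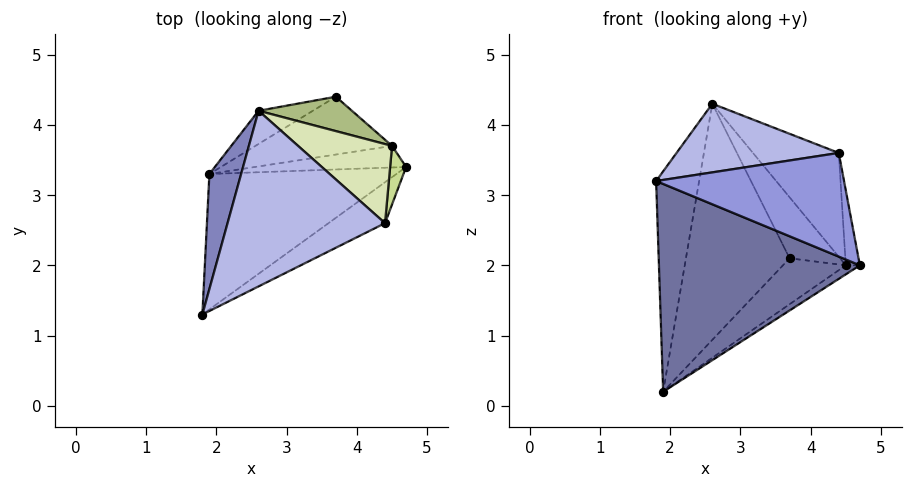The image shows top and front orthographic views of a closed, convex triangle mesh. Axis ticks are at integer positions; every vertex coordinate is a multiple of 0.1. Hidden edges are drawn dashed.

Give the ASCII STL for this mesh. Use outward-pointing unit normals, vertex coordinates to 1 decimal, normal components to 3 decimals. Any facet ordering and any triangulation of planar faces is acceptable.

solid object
 facet normal 0.356 -0.783 -0.510
  outer loop
   vertex 1.9 3.3 0.2
   vertex 4.7 3.4 2.0
   vertex 1.8 1.3 3.2
  endloop
 endfacet
 facet normal -0.968 0.223 0.116
  outer loop
   vertex 1.9 3.3 0.2
   vertex 1.8 1.3 3.2
   vertex 2.6 4.2 4.3
  endloop
 endfacet
 facet normal 0.462 -0.825 -0.326
  outer loop
   vertex 4.4 2.6 3.6
   vertex 1.8 1.3 3.2
   vertex 4.7 3.4 2.0
  endloop
 endfacet
 facet normal 0.039 -0.364 0.931
  outer loop
   vertex 4.4 2.6 3.6
   vertex 2.6 4.2 4.3
   vertex 1.8 1.3 3.2
  endloop
 endfacet
 facet normal -0.417 0.900 -0.126
  outer loop
   vertex 3.7 4.4 2.1
   vertex 1.9 3.3 0.2
   vertex 2.6 4.2 4.3
  endloop
 endfacet
 facet normal 0.636 0.672 0.379
  outer loop
   vertex 4.5 3.7 2.0
   vertex 3.7 4.4 2.1
   vertex 2.6 4.2 4.3
  endloop
 endfacet
 facet normal 0.763 0.509 0.398
  outer loop
   vertex 4.5 3.7 2.0
   vertex 4.4 2.6 3.6
   vertex 4.7 3.4 2.0
  endloop
 endfacet
 facet normal 0.686 0.579 0.441
  outer loop
   vertex 4.5 3.7 2.0
   vertex 2.6 4.2 4.3
   vertex 4.4 2.6 3.6
  endloop
 endfacet
 facet normal 0.501 0.334 -0.798
  outer loop
   vertex 4.5 3.7 2.0
   vertex 4.7 3.4 2.0
   vertex 1.9 3.3 0.2
  endloop
 endfacet
 facet normal 0.408 0.568 -0.715
  outer loop
   vertex 4.5 3.7 2.0
   vertex 1.9 3.3 0.2
   vertex 3.7 4.4 2.1
  endloop
 endfacet
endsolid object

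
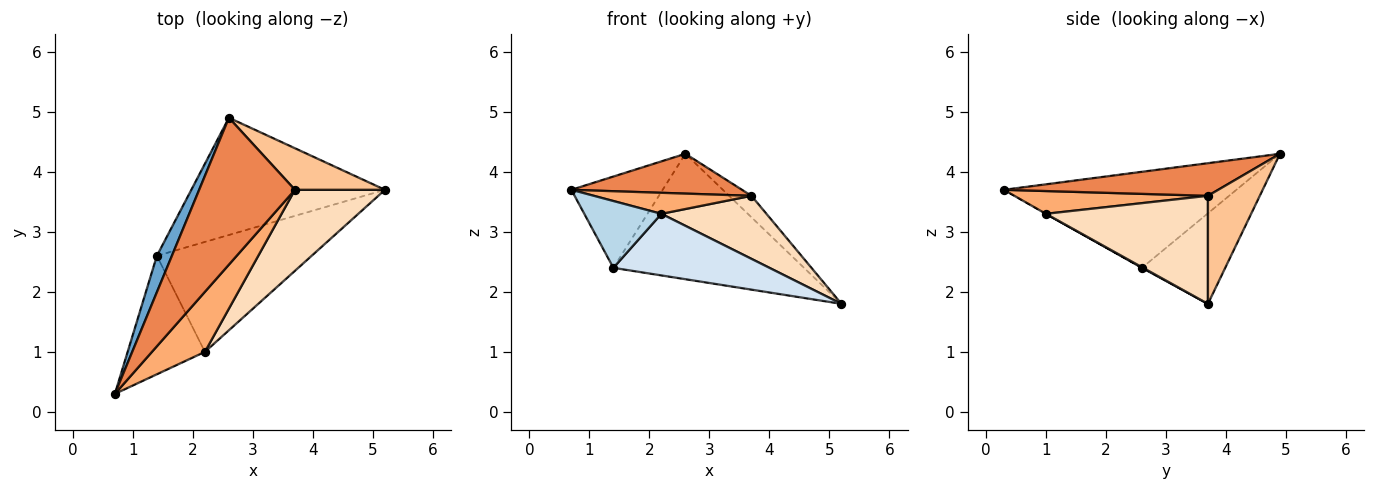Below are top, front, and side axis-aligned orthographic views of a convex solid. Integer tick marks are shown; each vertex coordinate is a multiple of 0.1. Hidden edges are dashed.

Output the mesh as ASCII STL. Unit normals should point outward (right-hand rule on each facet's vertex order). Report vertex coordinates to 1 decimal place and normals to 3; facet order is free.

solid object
 facet normal -0.921 0.362 0.144
  outer loop
   vertex 1.4 2.6 2.4
   vertex 0.7 0.3 3.7
   vertex 2.6 4.9 4.3
  endloop
 endfacet
 facet normal -0.304 0.696 -0.650
  outer loop
   vertex 1.4 2.6 2.4
   vertex 2.6 4.9 4.3
   vertex 5.2 3.7 1.8
  endloop
 endfacet
 facet normal -0.003 -0.491 -0.871
  outer loop
   vertex 1.4 2.6 2.4
   vertex 2.2 1.0 3.3
   vertex 0.7 0.3 3.7
  endloop
 endfacet
 facet normal 0.004 -0.489 -0.872
  outer loop
   vertex 1.4 2.6 2.4
   vertex 5.2 3.7 1.8
   vertex 2.2 1.0 3.3
  endloop
 endfacet
 facet normal 0.312 -0.249 0.917
  outer loop
   vertex 3.7 3.7 3.6
   vertex 2.6 4.9 4.3
   vertex 0.7 0.3 3.7
  endloop
 endfacet
 facet normal 0.376 -0.306 0.875
  outer loop
   vertex 3.7 3.7 3.6
   vertex 0.7 0.3 3.7
   vertex 2.2 1.0 3.3
  endloop
 endfacet
 facet normal 0.729 0.314 0.608
  outer loop
   vertex 3.7 3.7 3.6
   vertex 5.2 3.7 1.8
   vertex 2.6 4.9 4.3
  endloop
 endfacet
 facet normal 0.688 -0.446 0.573
  outer loop
   vertex 3.7 3.7 3.6
   vertex 2.2 1.0 3.3
   vertex 5.2 3.7 1.8
  endloop
 endfacet
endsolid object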